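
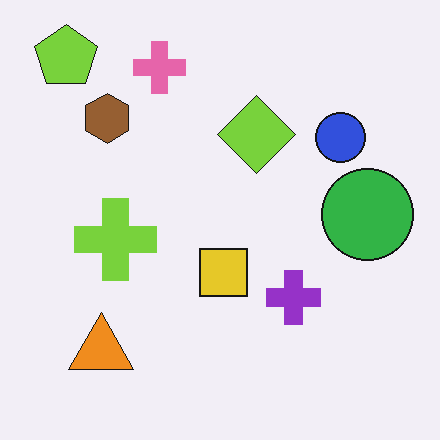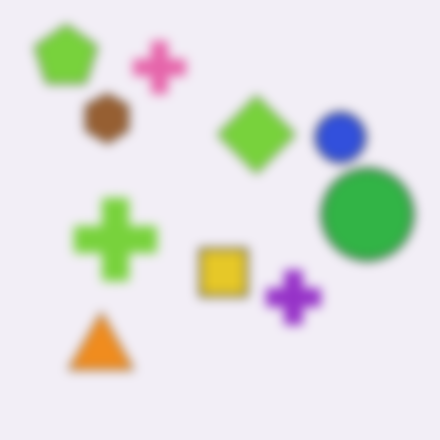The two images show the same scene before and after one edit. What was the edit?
The image was strongly gaussian-blurred.

Shape edges and outlines are uniformly softened across the whole image.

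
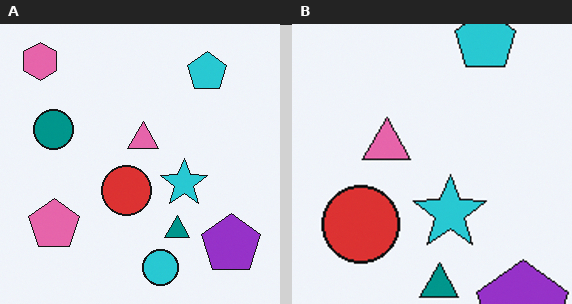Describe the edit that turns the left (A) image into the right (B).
The image was cropped to a modestly smaller region and rescaled.

The visible shapes are larger and the field of view is narrower; shapes near the original edges may be partly or wholly outside the frame — a crop-and-rescale.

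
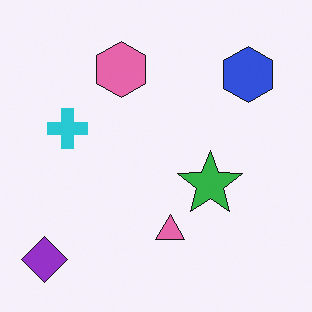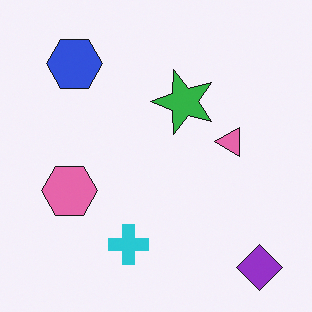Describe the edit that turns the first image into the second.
The image was rotated 90° counter-clockwise.

The purple diamond sits in the bottom-left of the first image and the bottom-right of the second — consistent with a whole-image 90° counter-clockwise rotation.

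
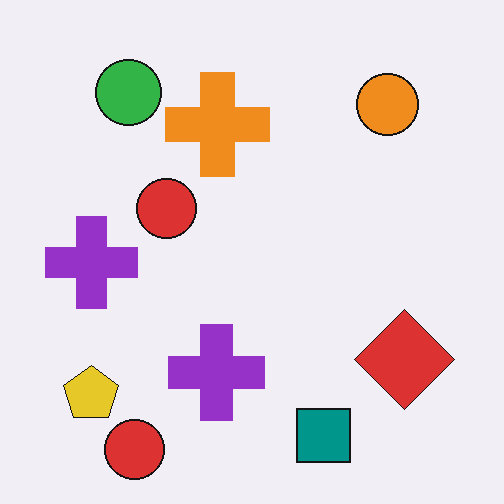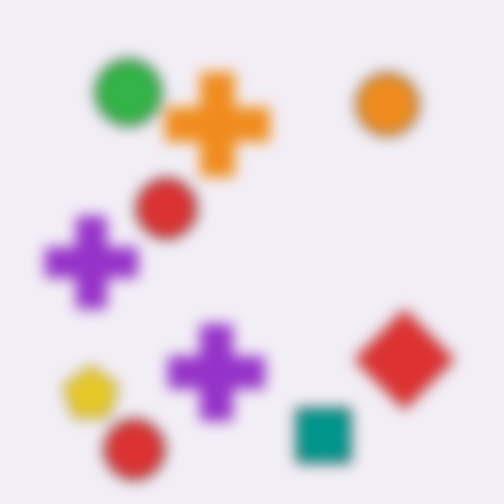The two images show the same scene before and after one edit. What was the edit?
It was strongly gaussian-blurred.

Shape edges and outlines are uniformly softened across the whole image.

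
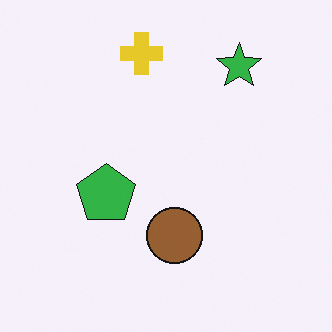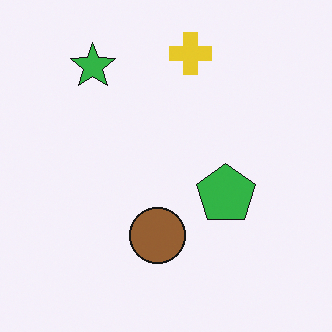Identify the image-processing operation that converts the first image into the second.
The image was flipped horizontally (left ↔ right).

The green star is in the top-right of the first image and the top-left of the second — shapes on opposite sides of the vertical midline have swapped in a mirror flip.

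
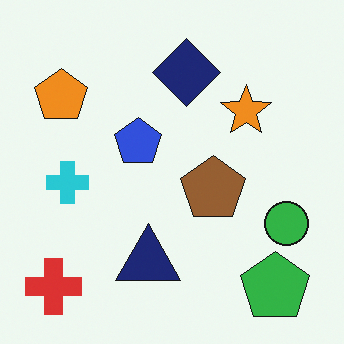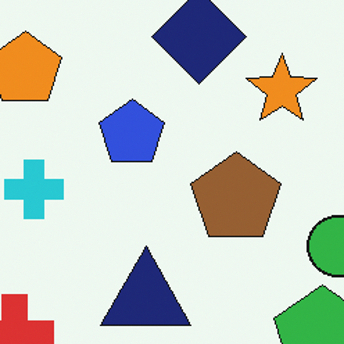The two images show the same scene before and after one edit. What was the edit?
Cropped slightly and scaled back up.

The visible shapes are larger and the field of view is narrower; shapes near the original edges may be partly or wholly outside the frame — a crop-and-rescale.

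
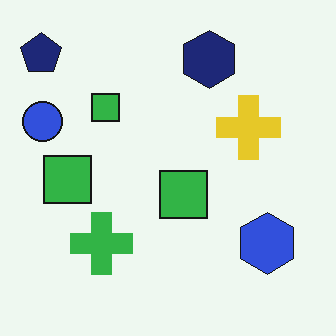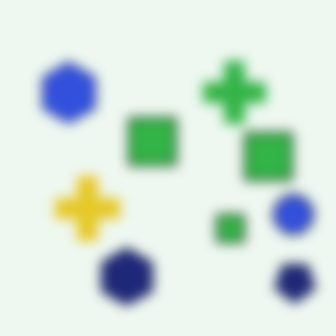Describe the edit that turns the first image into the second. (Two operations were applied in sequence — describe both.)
It was rotated 180°, then strongly gaussian-blurred.

The navy pentagon sits in the top-left of the first image and the bottom-right of the second — consistent with a whole-image 180° rotation. Shape edges and outlines are uniformly softened across the whole image.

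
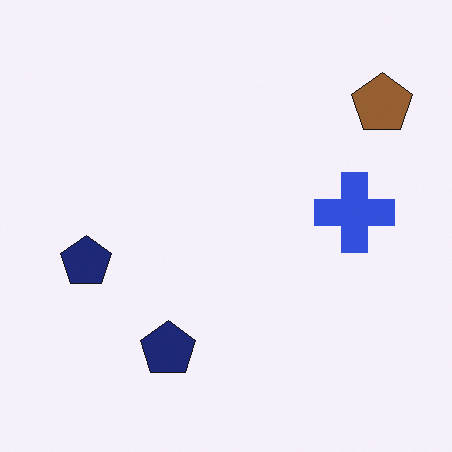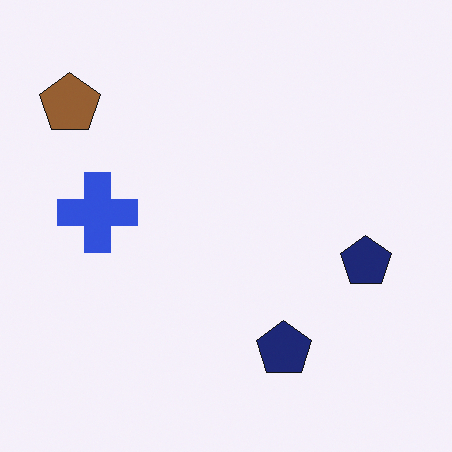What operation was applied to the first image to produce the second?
This is the original image flipped horizontally (left ↔ right).

The brown pentagon is in the top-right of the first image and the top-left of the second — shapes on opposite sides of the vertical midline have swapped in a mirror flip.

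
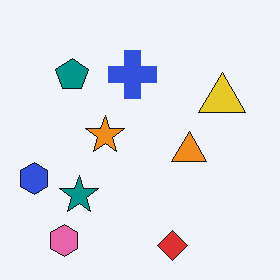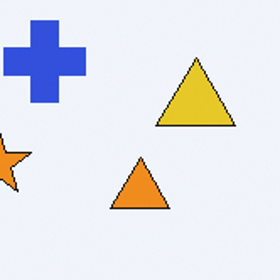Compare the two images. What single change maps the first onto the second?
This is the original image cropped tightly and scaled back up.

The visible shapes are larger and the field of view is narrower; shapes near the original edges may be partly or wholly outside the frame — a crop-and-rescale.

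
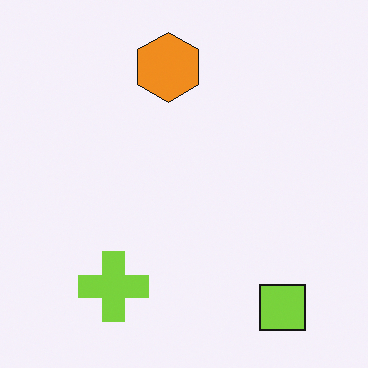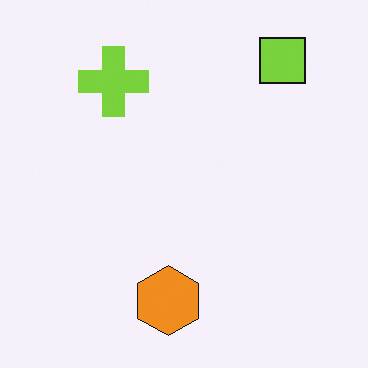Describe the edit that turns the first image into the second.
This is the original image flipped vertically (top ↔ bottom).

The lime square is in the bottom-right of the first image and the top-right of the second — shapes on opposite sides of the horizontal midline have swapped in a mirror flip.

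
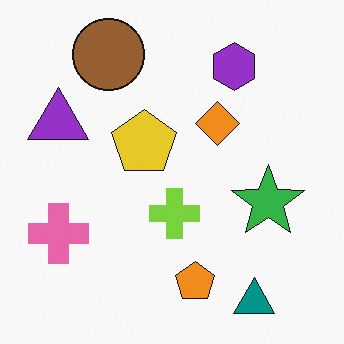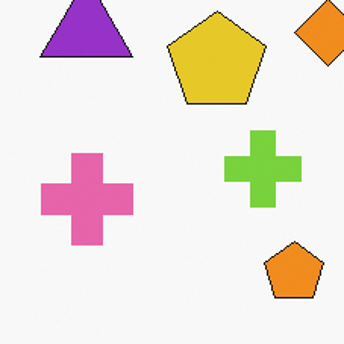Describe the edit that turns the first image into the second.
It was cropped slightly and scaled back up.

The visible shapes are larger and the field of view is narrower; shapes near the original edges may be partly or wholly outside the frame — a crop-and-rescale.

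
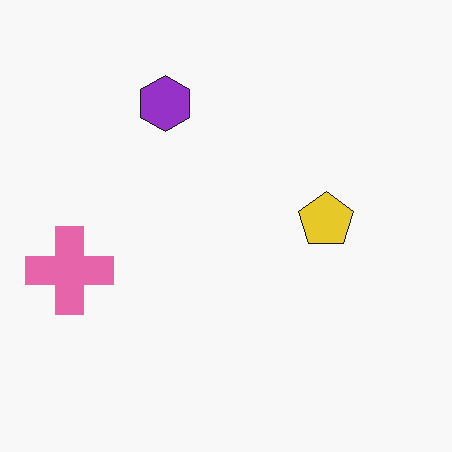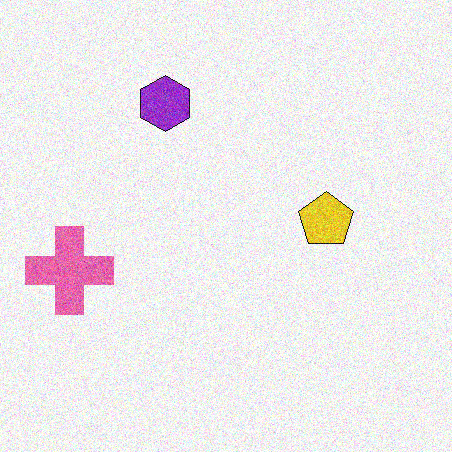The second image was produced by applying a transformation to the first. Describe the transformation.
The second image is the first degraded with moderate additive noise.

Random speckle covers the whole image, including the flat background.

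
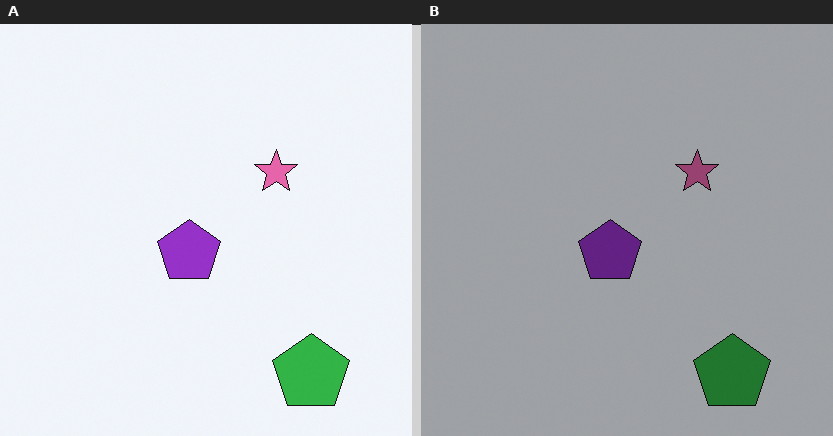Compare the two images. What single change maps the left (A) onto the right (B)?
It was darkened a lot.

Every pixel — background and shapes alike — is uniformly darkened.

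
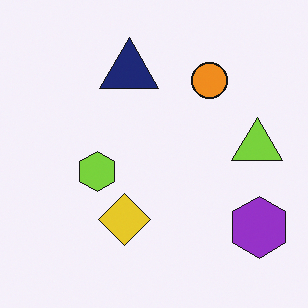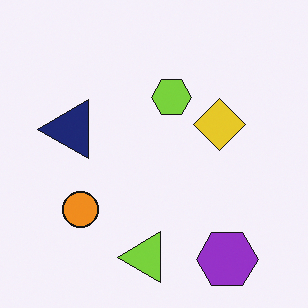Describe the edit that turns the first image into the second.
This is the original image transposed (reflected across the top-left ↔ bottom-right diagonal).

Shapes have swapped their row and column positions — what was in the top-right is now in the bottom-left — a diagonal reflection.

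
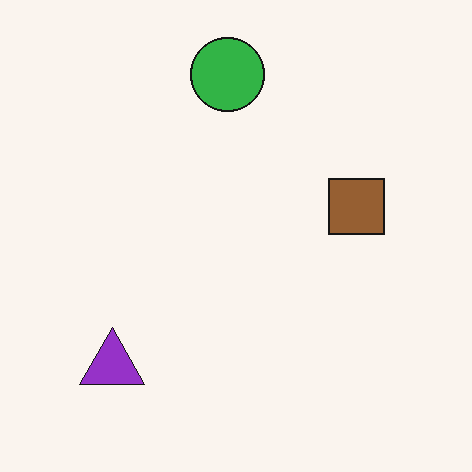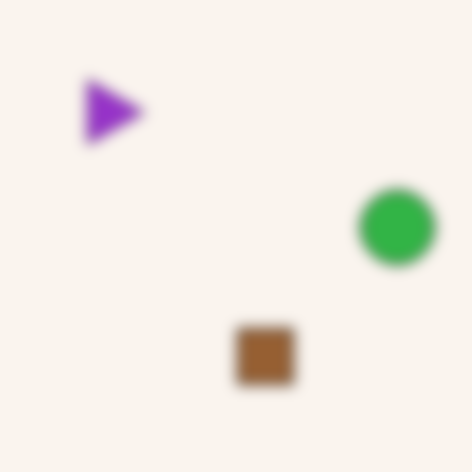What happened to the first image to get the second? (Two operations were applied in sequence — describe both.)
The transformation is: heavily blurred, then rotated 90° clockwise.

Shape edges and outlines are uniformly softened across the whole image. The purple triangle sits in the bottom-left of the first image and the top-left of the second — consistent with a whole-image 90° clockwise rotation.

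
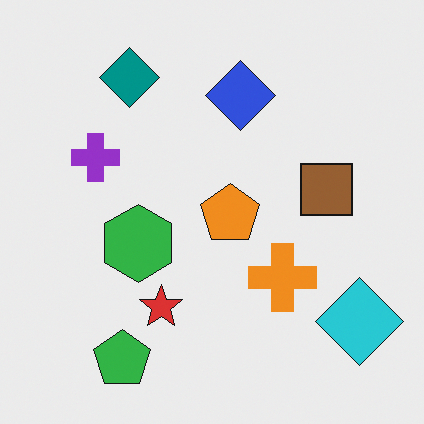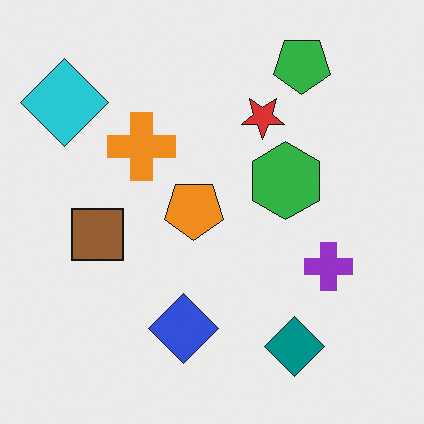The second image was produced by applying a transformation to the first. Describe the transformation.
The transformation is: rotated 180°.

The cyan diamond sits in the bottom-right of the first image and the top-left of the second — consistent with a whole-image 180° rotation.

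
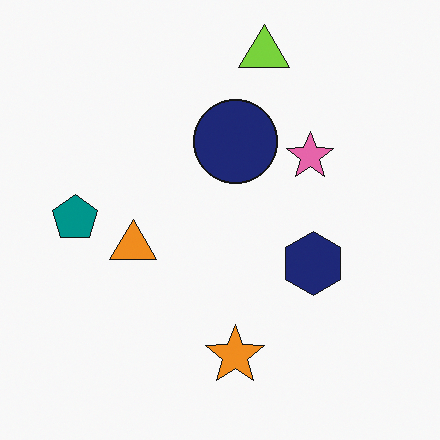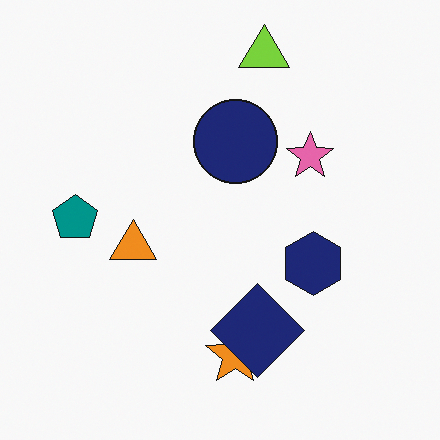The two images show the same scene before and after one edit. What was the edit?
The transformation is: overlaid with an additional navy diamond.

A navy diamond appears in the second image that is absent from the first.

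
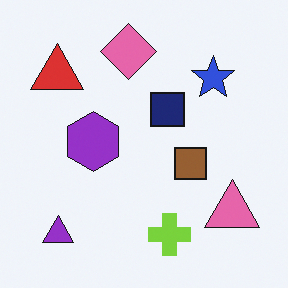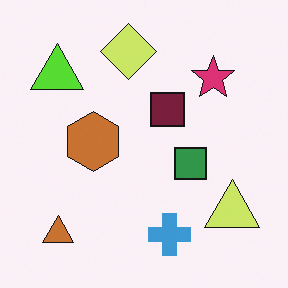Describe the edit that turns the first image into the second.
It was hue-shifted noticeably.

Every shape's color has rotated by the same amount around the hue wheel — a uniform hue shift.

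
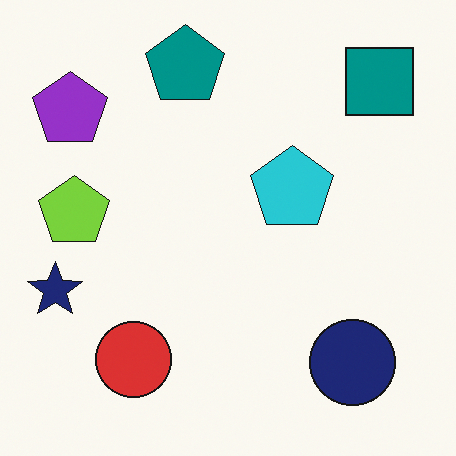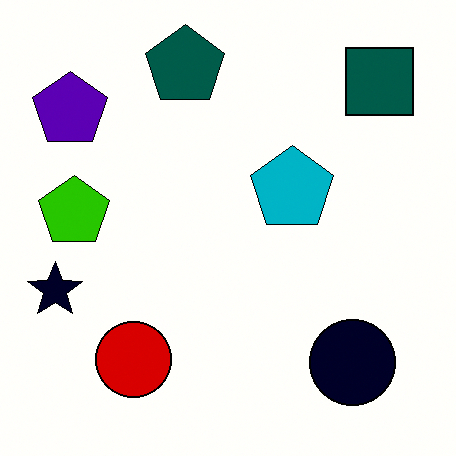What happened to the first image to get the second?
The transformation is: given much higher contrast.

Tones are pushed away from mid-grey across the whole image — a global contrast change.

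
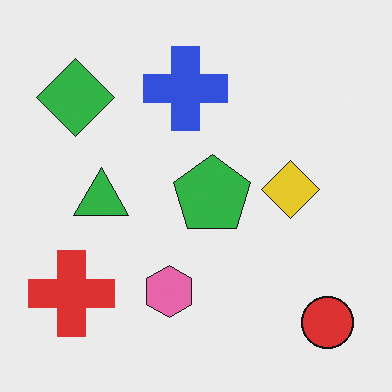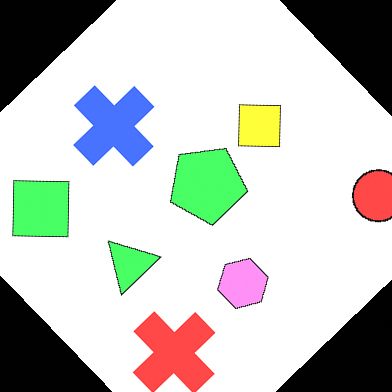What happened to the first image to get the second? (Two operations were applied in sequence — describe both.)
The image was brightened a lot, then rotated counter-clockwise by a large amount — several tens of degrees.

Every pixel — background and shapes alike — is uniformly brightened. Every shape is tilted by the same angle and the image corners show triangular fill wedges — a whole-image rotation by a non-right angle.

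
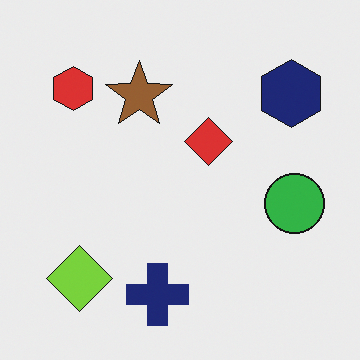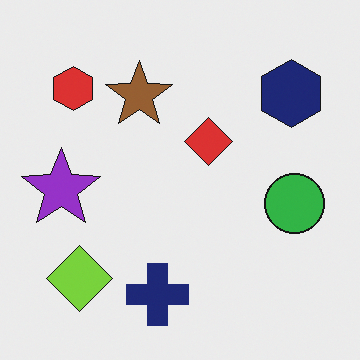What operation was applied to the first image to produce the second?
The transformation is: overlaid with an additional purple star.

A purple star appears in the second image that is absent from the first.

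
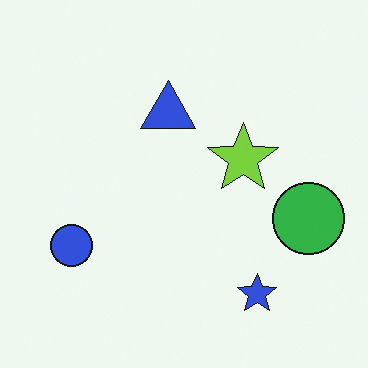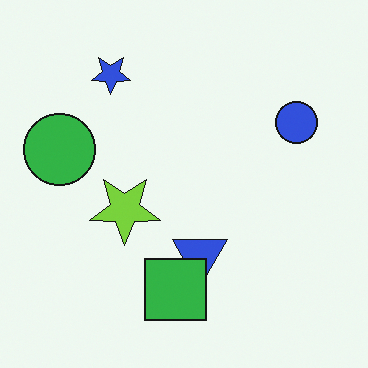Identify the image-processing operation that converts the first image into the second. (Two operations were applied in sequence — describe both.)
The transformation is: rotated 180°, then overlaid with an additional green square.

The blue star sits in the bottom-right of the first image and the top-left of the second — consistent with a whole-image 180° rotation. A green square appears in the second image that is absent from the first.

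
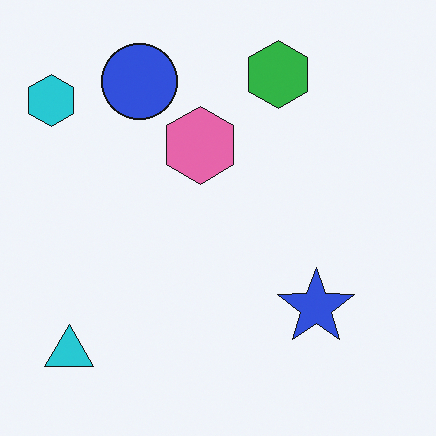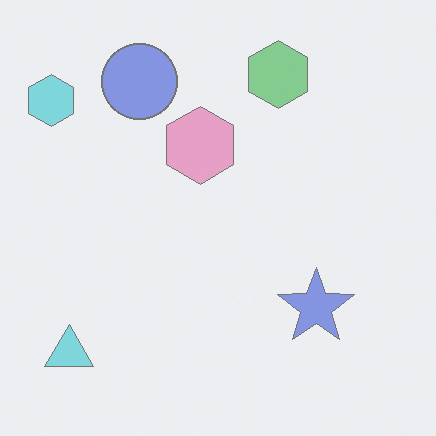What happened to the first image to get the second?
It was washed out (contrast reduced).

Tones are pushed toward mid-grey across the whole image — a global contrast change.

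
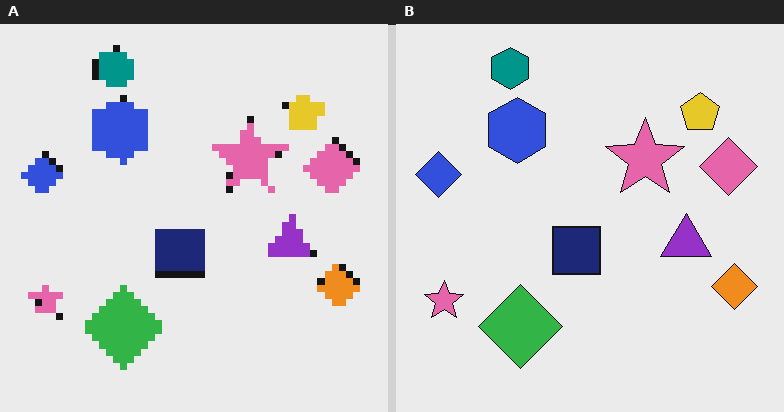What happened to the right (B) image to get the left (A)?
This is the original image pixelated into visible square blocks.

Shapes are reduced to large square blocks; fine edges and outlines are lost — a downscale-then-upscale (mosaic) effect.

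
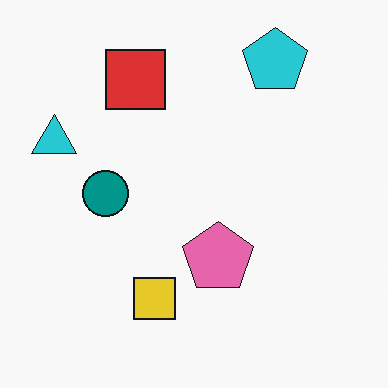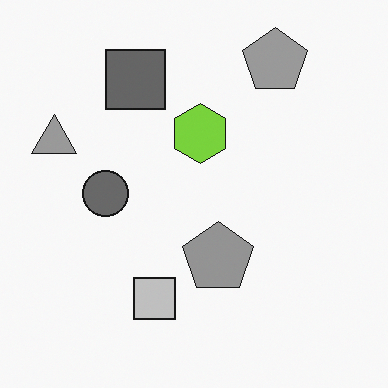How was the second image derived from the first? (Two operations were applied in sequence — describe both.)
Converted to grayscale, then overlaid with an additional lime hexagon.

All color is removed — every shape is now a shade of grey. A lime hexagon appears in the second image that is absent from the first.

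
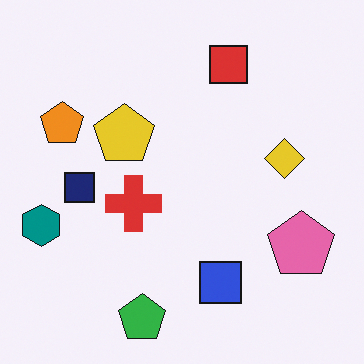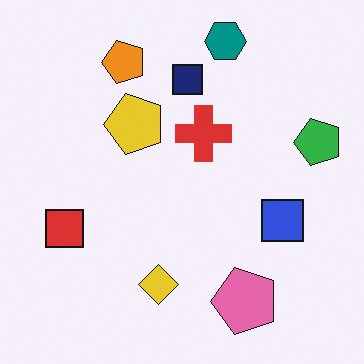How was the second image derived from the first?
It was transposed (reflected across the top-left ↔ bottom-right diagonal).

Shapes have swapped their row and column positions — what was in the top-right is now in the bottom-left — a diagonal reflection.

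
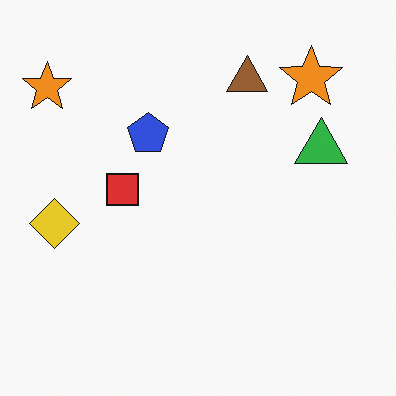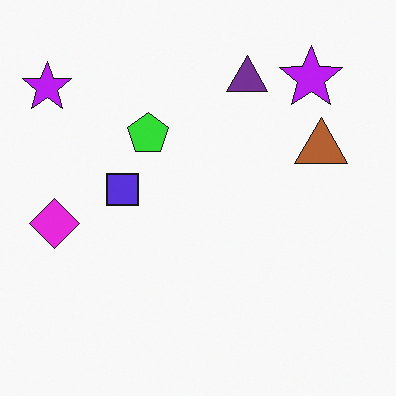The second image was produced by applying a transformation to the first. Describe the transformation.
The second image is the first hue-shifted by a large amount.

Every shape's color has rotated by the same amount around the hue wheel — a uniform hue shift.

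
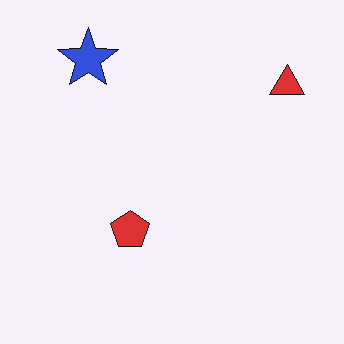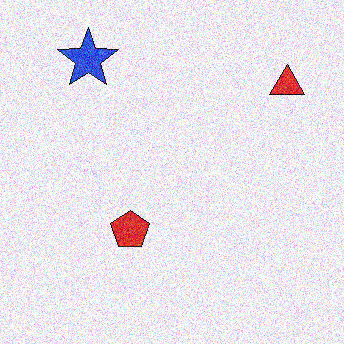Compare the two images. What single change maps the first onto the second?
The transformation is: degraded with a thick layer of grain.

Random speckle covers the whole image, including the flat background.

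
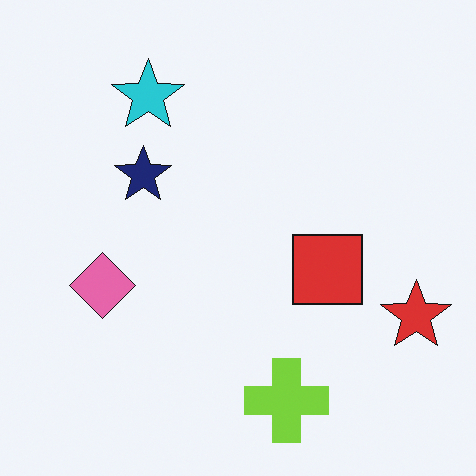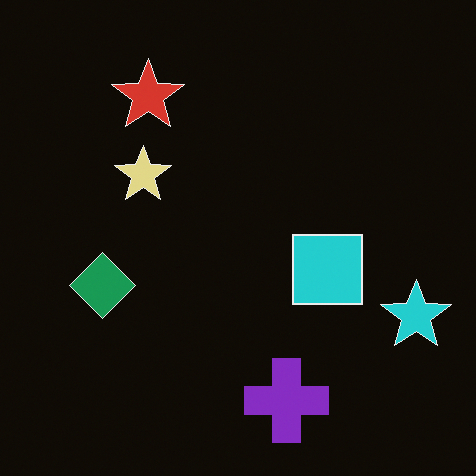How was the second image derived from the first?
It was color-inverted (negative).

The light background has become dark and every shape's color is its complement — a photographic negative.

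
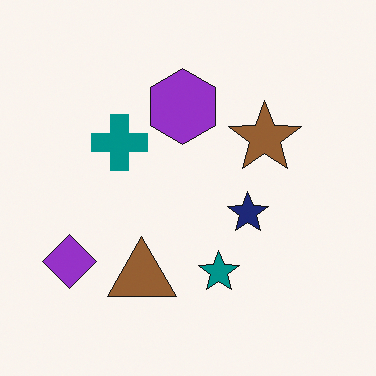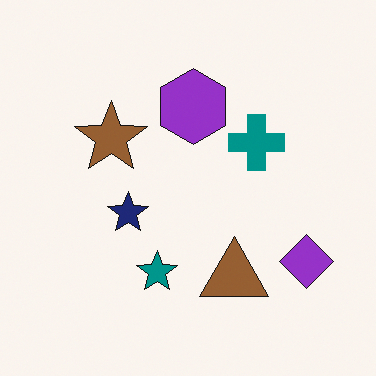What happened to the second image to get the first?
The image was flipped horizontally (left ↔ right).

The purple diamond is in the bottom-right of the second image and the bottom-left of the first — shapes on opposite sides of the vertical midline have swapped in a mirror flip.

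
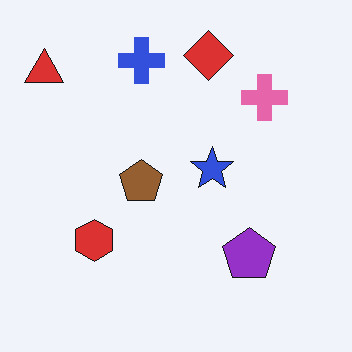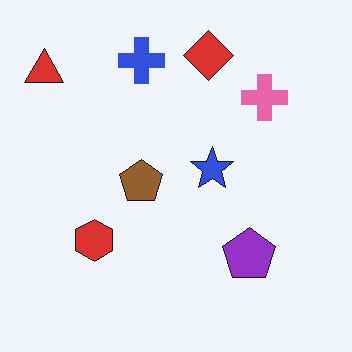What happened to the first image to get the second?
It was given moderate JPEG compression.

Blocky 8×8 compression artifacts appear around shape edges and the flat background shows ringing — characteristic JPEG degradation.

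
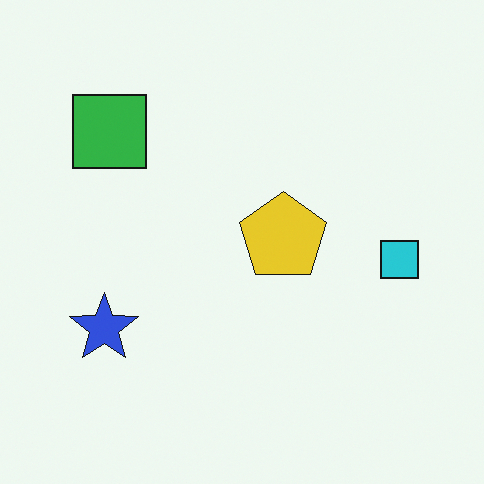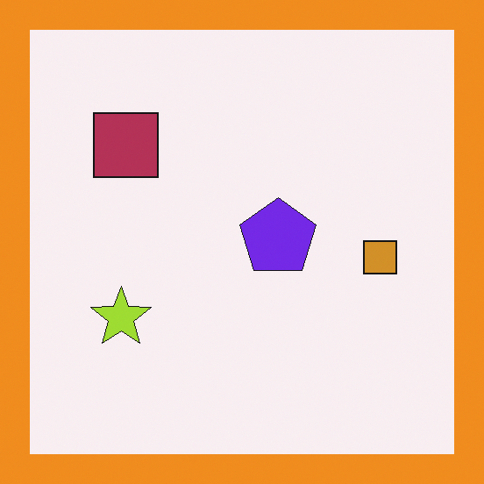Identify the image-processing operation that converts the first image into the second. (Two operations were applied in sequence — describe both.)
The second image is the first hue-shifted by a large amount, then framed with a orange border.

Every shape's color has rotated by the same amount around the hue wheel — a uniform hue shift. A solid orange frame runs around the edge of the second image, with the content slightly shrunk inside it.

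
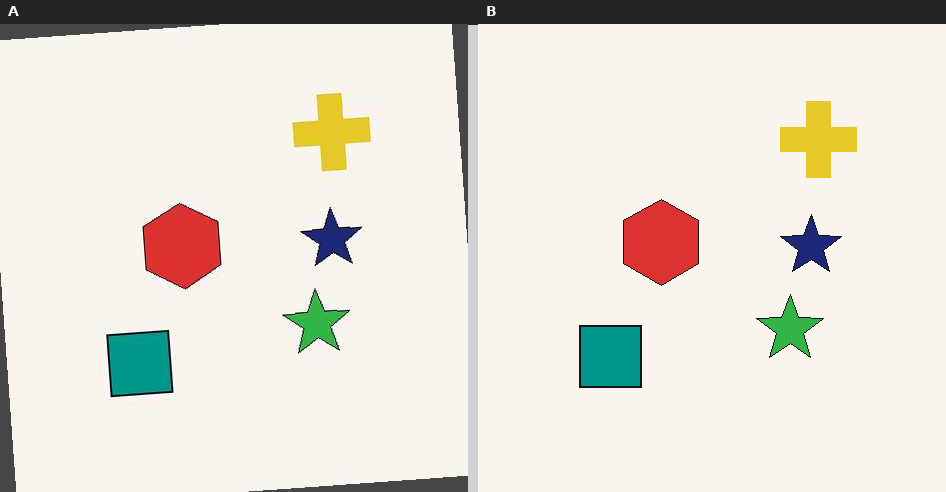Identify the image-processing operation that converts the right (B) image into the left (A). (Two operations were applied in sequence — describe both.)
It was rotated counter-clockwise by a slight angle, then given moderate JPEG compression.

Every shape is tilted by the same angle and the image corners show triangular fill wedges — a whole-image rotation by a non-right angle. Blocky 8×8 compression artifacts appear around shape edges and the flat background shows ringing — characteristic JPEG degradation.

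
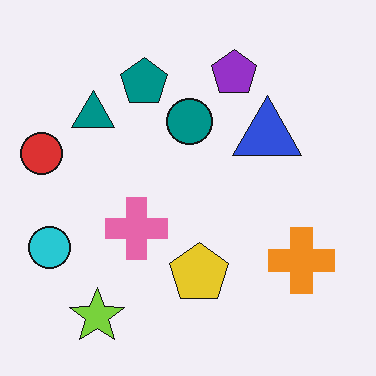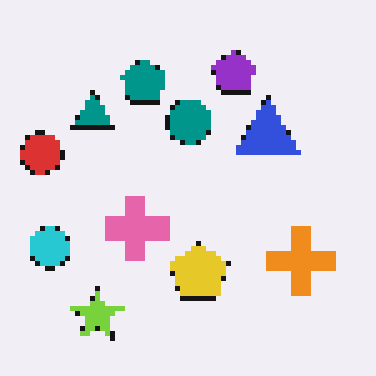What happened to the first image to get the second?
It was lightly pixelated (a mild mosaic effect).

Shapes are reduced to large square blocks; fine edges and outlines are lost — a downscale-then-upscale (mosaic) effect.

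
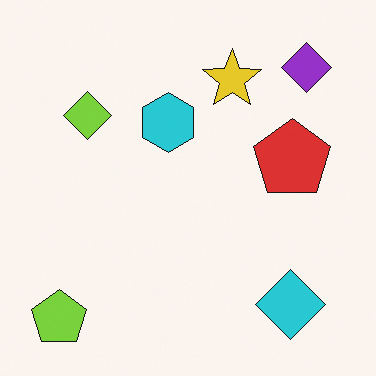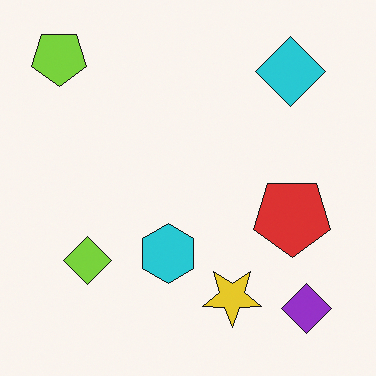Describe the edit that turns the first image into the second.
It was flipped vertically (top ↔ bottom).

The lime pentagon is in the bottom-left of the first image and the top-left of the second — shapes on opposite sides of the horizontal midline have swapped in a mirror flip.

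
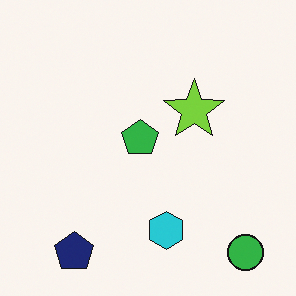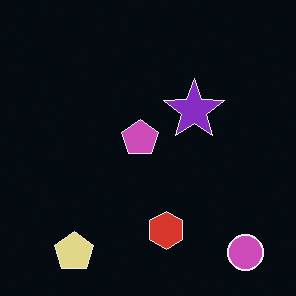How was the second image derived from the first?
The transformation is: color-inverted (negative).

The light background has become dark and every shape's color is its complement — a photographic negative.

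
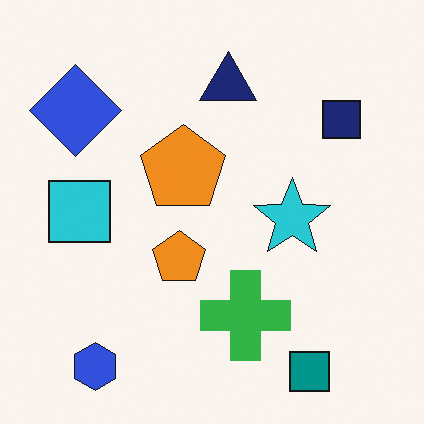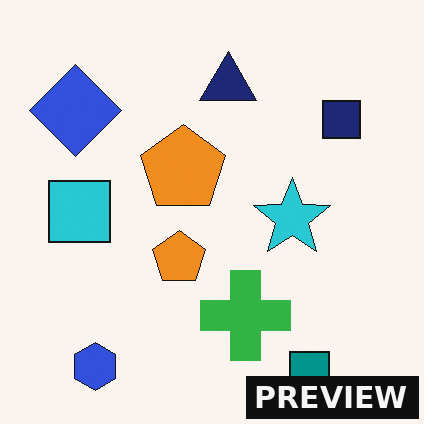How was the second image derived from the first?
The second image is the first watermarked with the text "PREVIEW" in the lower-right corner.

A dark label reading "PREVIEW" appears in the lower-right corner.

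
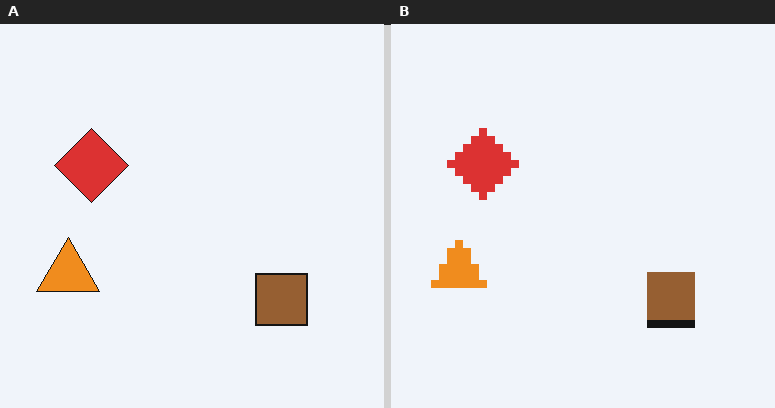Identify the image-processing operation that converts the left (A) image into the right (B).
The transformation is: pixelated into visible square blocks.

Shapes are reduced to large square blocks; fine edges and outlines are lost — a downscale-then-upscale (mosaic) effect.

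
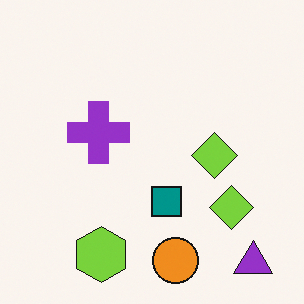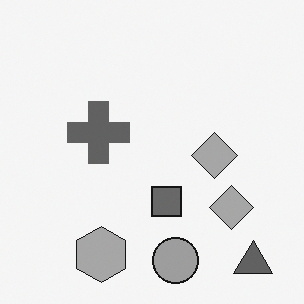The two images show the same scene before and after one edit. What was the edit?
The image was converted to grayscale.

All color is removed — every shape is now a shade of grey.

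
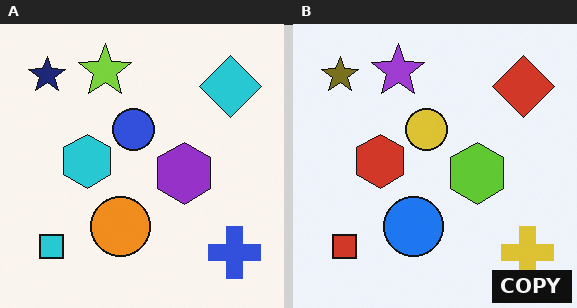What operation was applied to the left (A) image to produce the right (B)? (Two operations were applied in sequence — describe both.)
The image was hue-shifted by a large amount, then watermarked with the text "COPY" in the lower-right corner.

Every shape's color has rotated by the same amount around the hue wheel — a uniform hue shift. A dark label reading "COPY" appears in the lower-right corner.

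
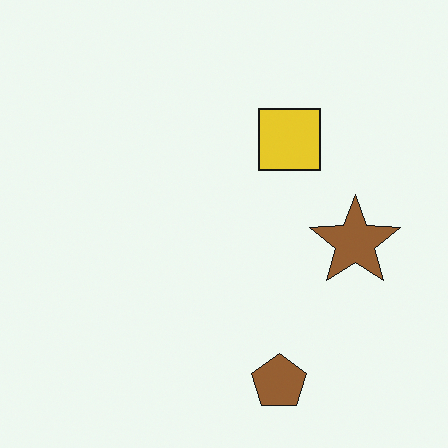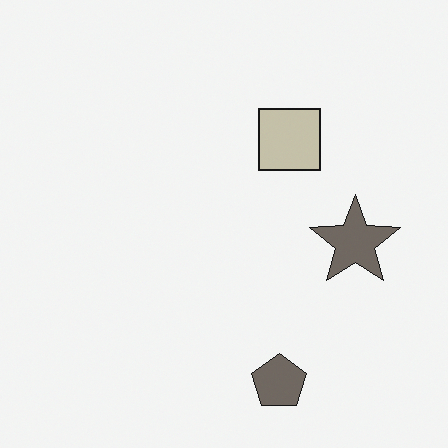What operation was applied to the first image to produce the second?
The image was made much more muted (saturation change).

All colors are more muted and greyish — a global saturation change.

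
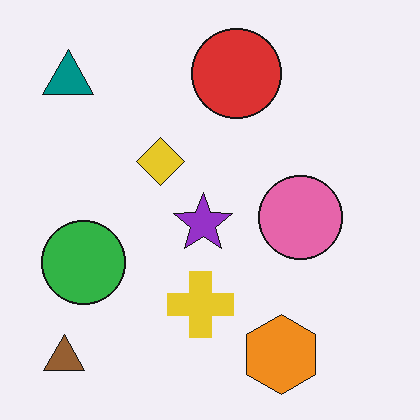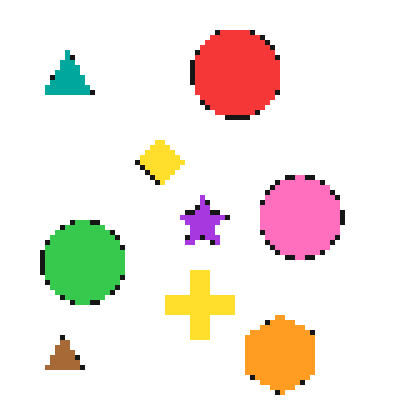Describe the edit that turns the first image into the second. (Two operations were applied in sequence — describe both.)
The transformation is: slightly brightened, then lightly pixelated (a mild mosaic effect).

Every pixel — background and shapes alike — is uniformly brightened. Shapes are reduced to large square blocks; fine edges and outlines are lost — a downscale-then-upscale (mosaic) effect.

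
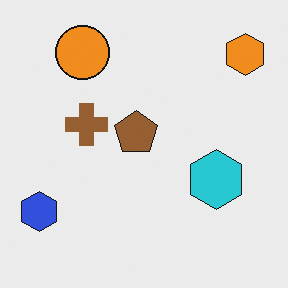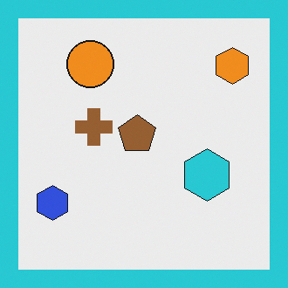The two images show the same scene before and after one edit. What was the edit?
This is the original image framed with a cyan border.

A solid cyan frame runs around the edge of the second image, with the content slightly shrunk inside it.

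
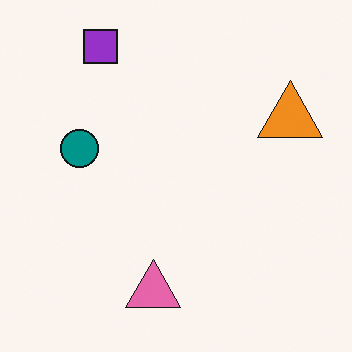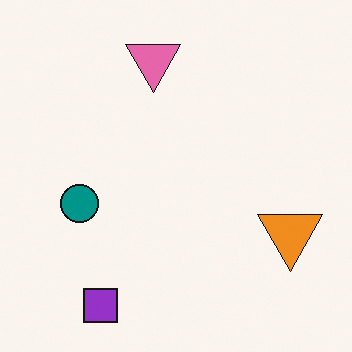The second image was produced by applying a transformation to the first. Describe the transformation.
The transformation is: flipped vertically (top ↔ bottom).

The purple square is in the top-left of the first image and the bottom-left of the second — shapes on opposite sides of the horizontal midline have swapped in a mirror flip.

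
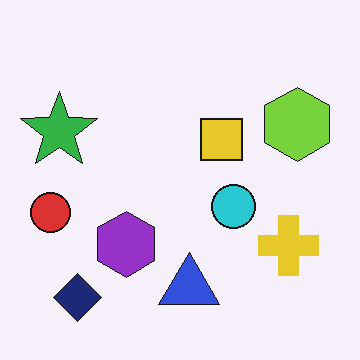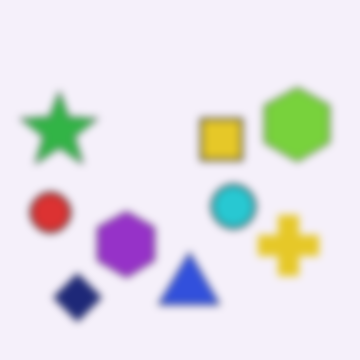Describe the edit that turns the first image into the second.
This is the original image moderately blurred.

Shape edges and outlines are uniformly softened across the whole image.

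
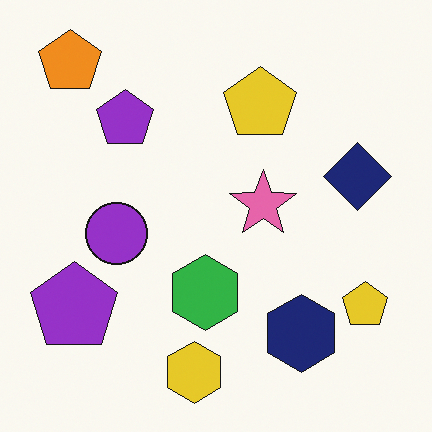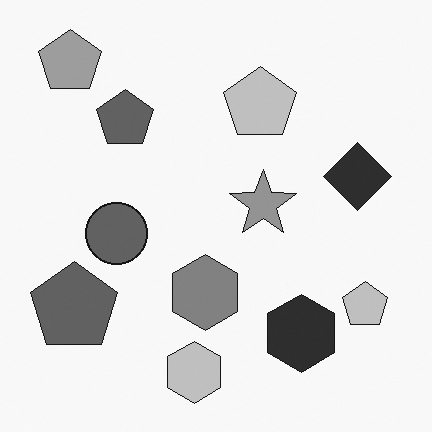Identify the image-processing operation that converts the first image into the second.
The transformation is: converted to grayscale.

All color is removed — every shape is now a shade of grey.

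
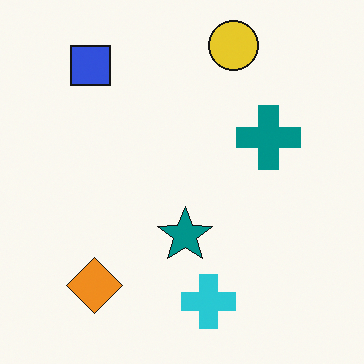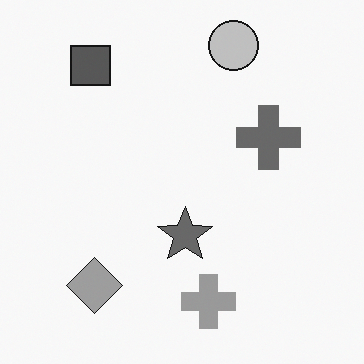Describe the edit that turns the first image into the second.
This is the original image converted to grayscale.

All color is removed — every shape is now a shade of grey.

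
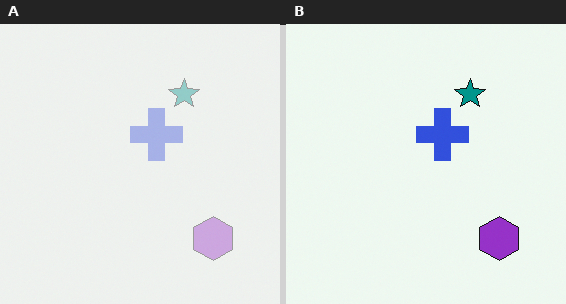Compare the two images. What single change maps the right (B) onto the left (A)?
It was given much lower contrast.

Tones are pushed toward mid-grey across the whole image — a global contrast change.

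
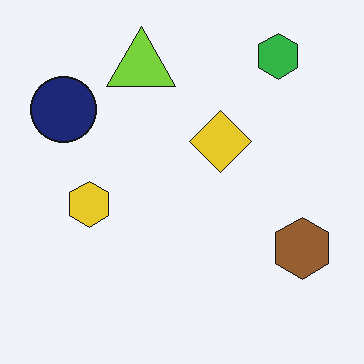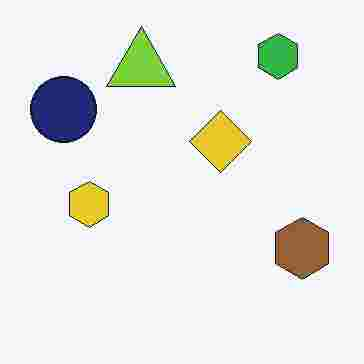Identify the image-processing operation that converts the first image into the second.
The image was heavily JPEG-compressed with obvious blocking artifacts.

Blocky 8×8 compression artifacts appear around shape edges and the flat background shows ringing — characteristic JPEG degradation.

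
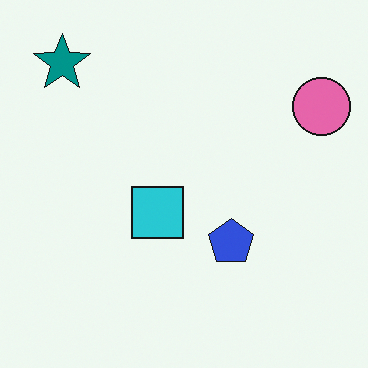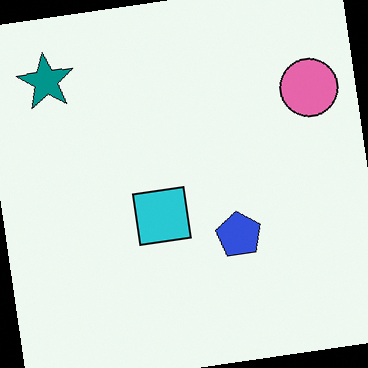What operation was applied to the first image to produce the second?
It was rotated counter-clockwise by a slight angle.

Every shape is tilted by the same angle and the image corners show triangular fill wedges — a whole-image rotation by a non-right angle.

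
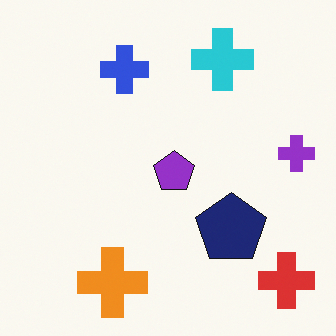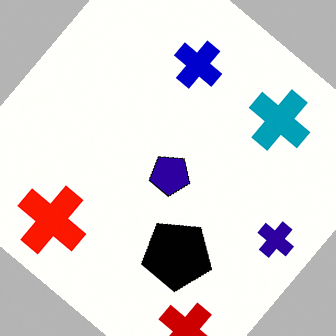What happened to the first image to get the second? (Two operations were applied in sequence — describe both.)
Boosted in contrast, then rotated clockwise by a large amount — several tens of degrees.

Tones are pushed away from mid-grey across the whole image — a global contrast change. Every shape is tilted by the same angle and the image corners show triangular fill wedges — a whole-image rotation by a non-right angle.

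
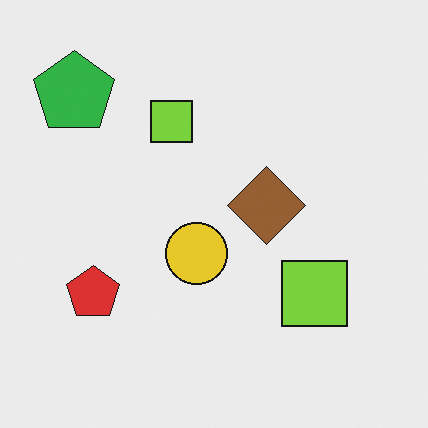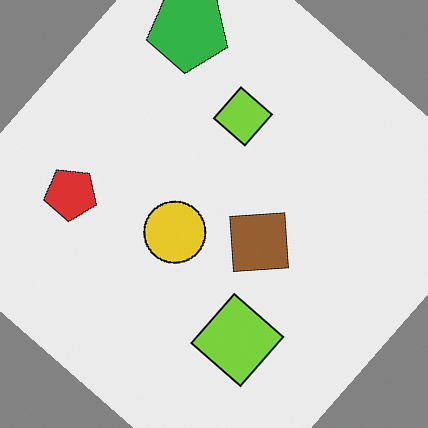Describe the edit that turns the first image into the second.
It was rotated clockwise by a large amount — several tens of degrees.

Every shape is tilted by the same angle and the image corners show triangular fill wedges — a whole-image rotation by a non-right angle.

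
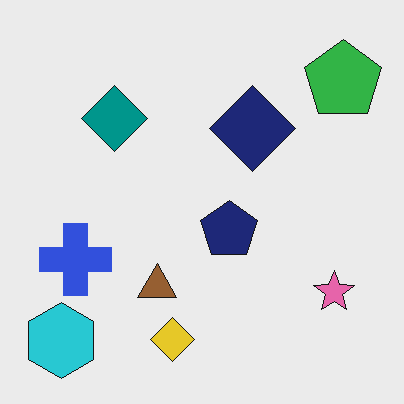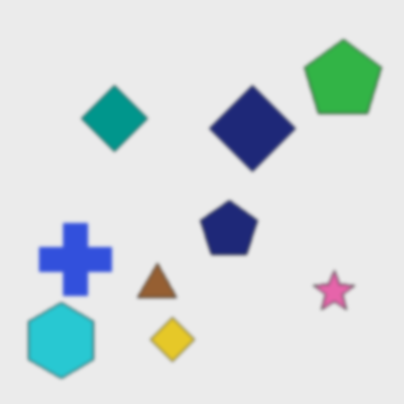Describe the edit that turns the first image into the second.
The transformation is: lightly blurred.

Shape edges and outlines are uniformly softened across the whole image.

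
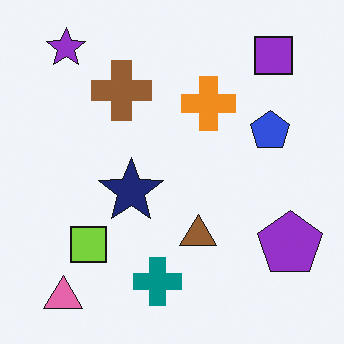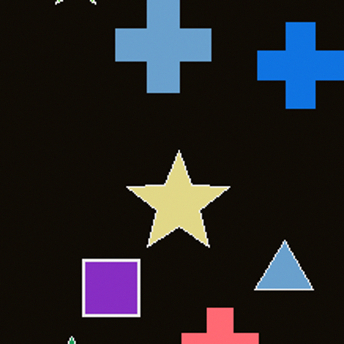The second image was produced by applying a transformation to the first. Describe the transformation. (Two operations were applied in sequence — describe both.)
The image was color-inverted (negative), then cropped slightly and scaled back up.

The light background has become dark and every shape's color is its complement — a photographic negative. The visible shapes are larger and the field of view is narrower; shapes near the original edges may be partly or wholly outside the frame — a crop-and-rescale.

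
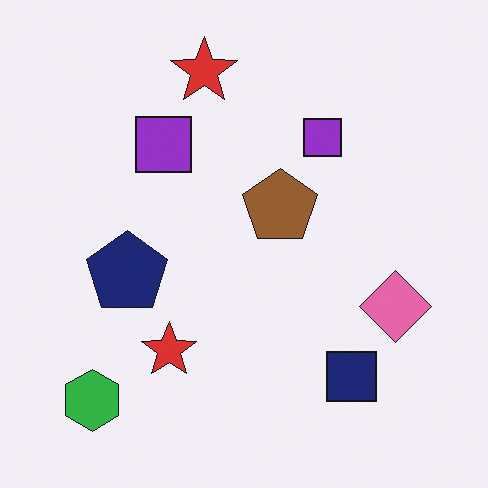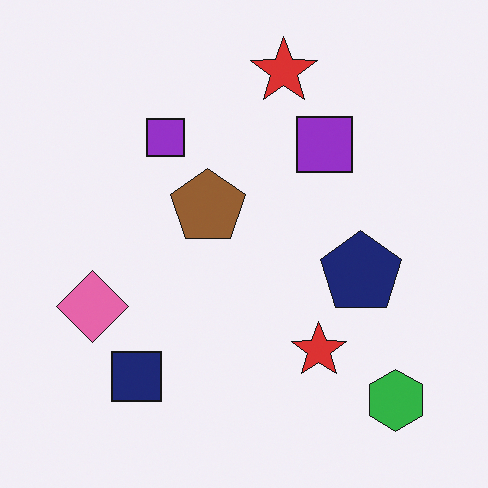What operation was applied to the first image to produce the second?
The transformation is: flipped horizontally (left ↔ right).

The green hexagon is in the bottom-left of the first image and the bottom-right of the second — shapes on opposite sides of the vertical midline have swapped in a mirror flip.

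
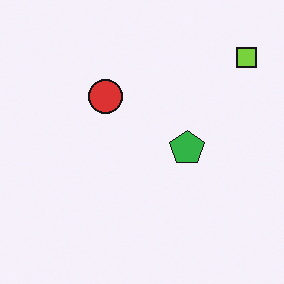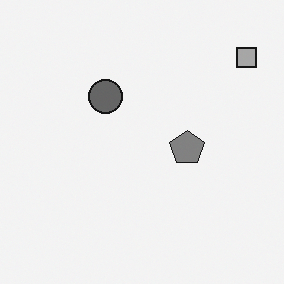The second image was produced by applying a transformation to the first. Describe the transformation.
The image was converted to grayscale.

All color is removed — every shape is now a shade of grey.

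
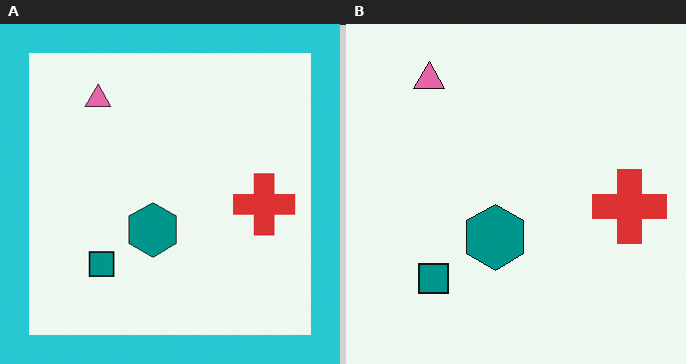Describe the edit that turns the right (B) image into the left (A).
The image was framed with a cyan border.

A solid cyan frame runs around the edge of the left (A) image, with the content slightly shrunk inside it.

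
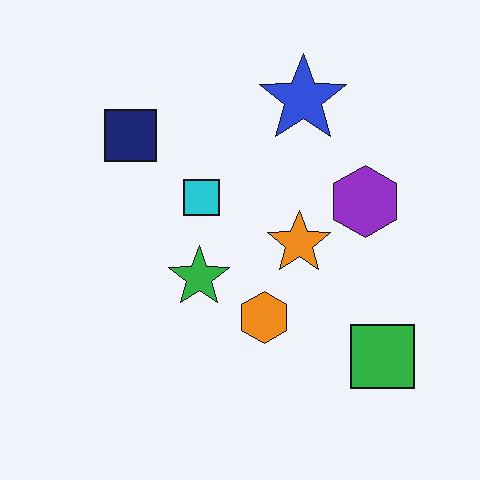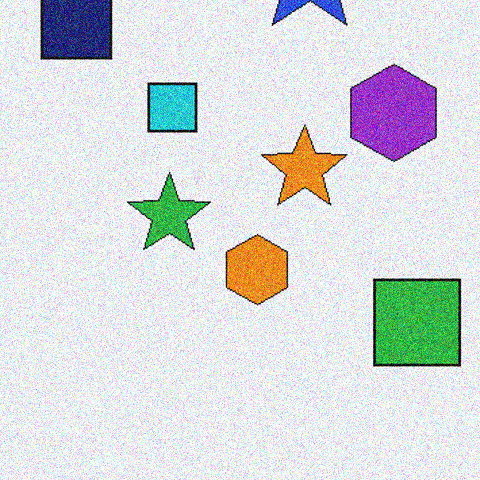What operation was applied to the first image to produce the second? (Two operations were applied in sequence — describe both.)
The second image is the first cropped slightly and scaled back up, then degraded with heavy additive noise.

The visible shapes are larger and the field of view is narrower; shapes near the original edges may be partly or wholly outside the frame — a crop-and-rescale. Random speckle covers the whole image, including the flat background.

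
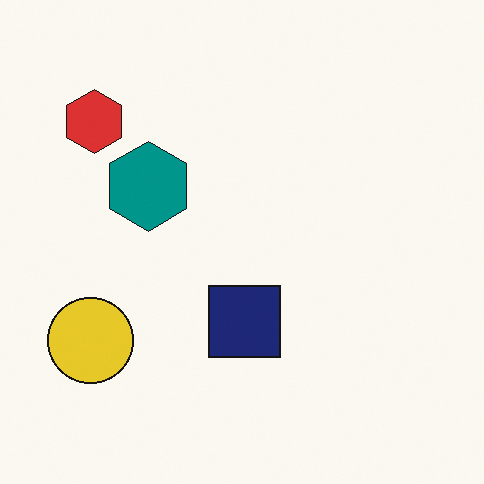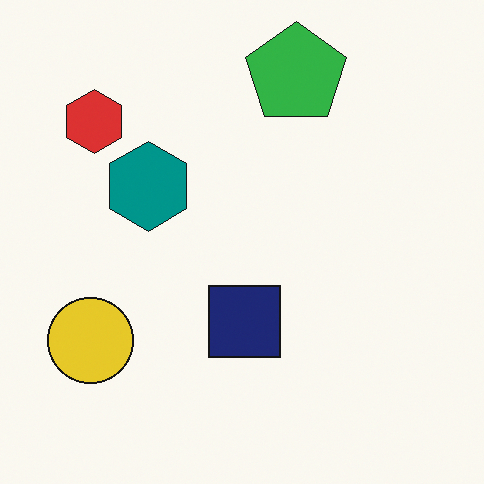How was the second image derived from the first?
The second image is the first overlaid with an additional green pentagon.

A green pentagon appears in the second image that is absent from the first.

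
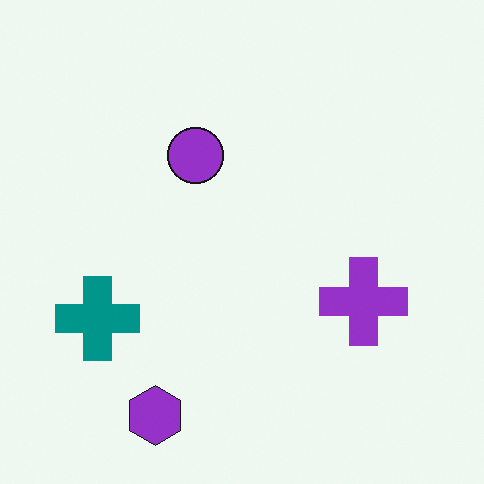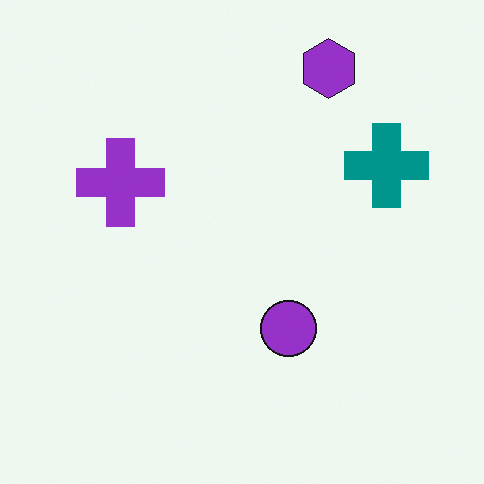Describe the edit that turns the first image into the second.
It was rotated 180°.

The purple hexagon sits in the bottom-left of the first image and the top-right of the second — consistent with a whole-image 180° rotation.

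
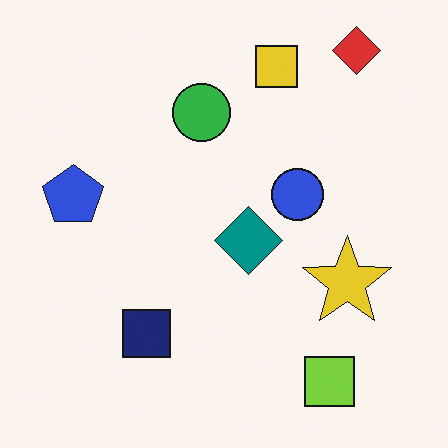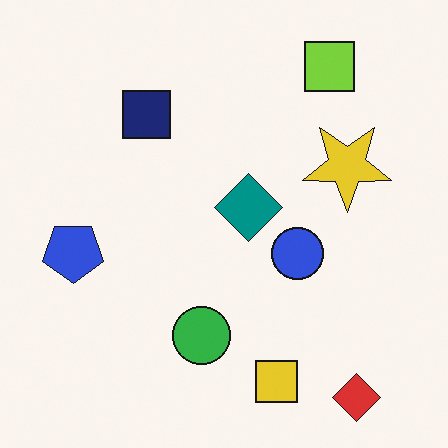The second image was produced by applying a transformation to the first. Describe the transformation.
It was flipped vertically (top ↔ bottom).

The red diamond is in the top-right of the first image and the bottom-right of the second — shapes on opposite sides of the horizontal midline have swapped in a mirror flip.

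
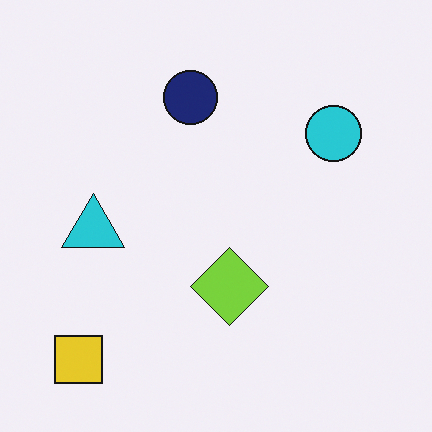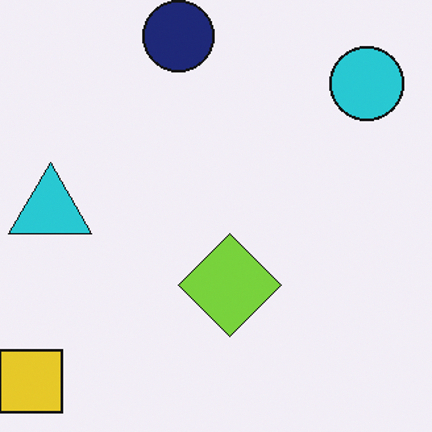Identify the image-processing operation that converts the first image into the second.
The image was cropped slightly and scaled back up.

The visible shapes are larger and the field of view is narrower; shapes near the original edges may be partly or wholly outside the frame — a crop-and-rescale.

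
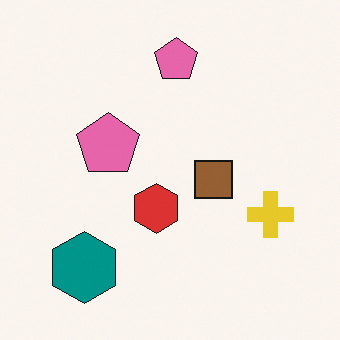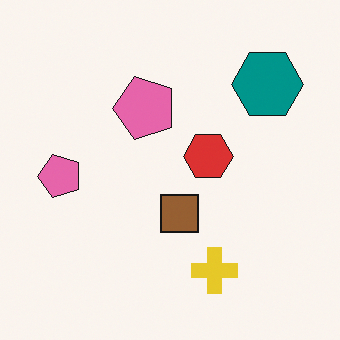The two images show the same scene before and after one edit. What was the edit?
It was transposed (reflected across the top-left ↔ bottom-right diagonal).

Shapes have swapped their row and column positions — what was in the top-right is now in the bottom-left — a diagonal reflection.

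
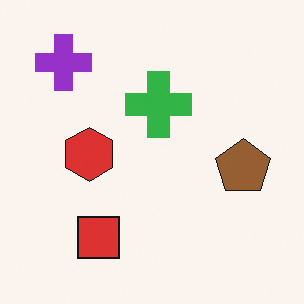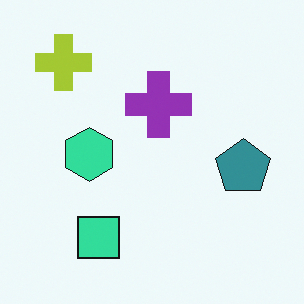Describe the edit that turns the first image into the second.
The transformation is: hue-shifted by a large amount.

Every shape's color has rotated by the same amount around the hue wheel — a uniform hue shift.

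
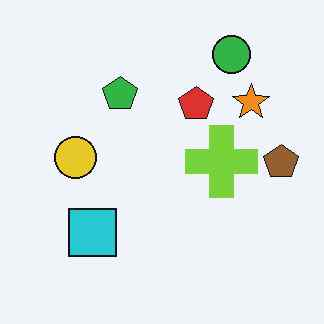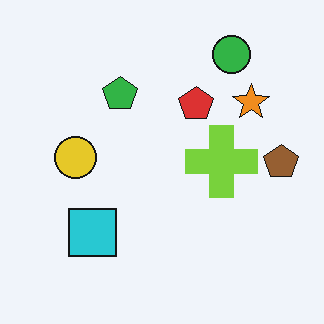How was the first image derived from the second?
This is the original image JPEG-compressed with visible artifacts.

Blocky 8×8 compression artifacts appear around shape edges and the flat background shows ringing — characteristic JPEG degradation.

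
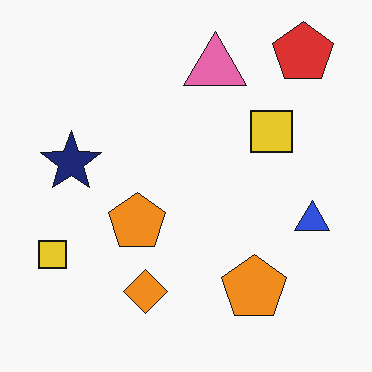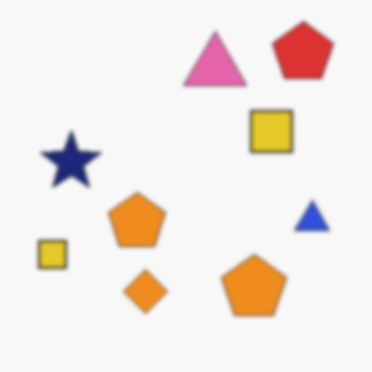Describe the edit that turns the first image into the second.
The second image is the first lightly blurred.

Shape edges and outlines are uniformly softened across the whole image.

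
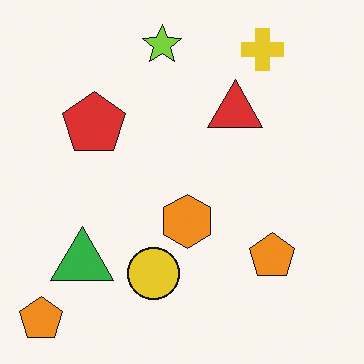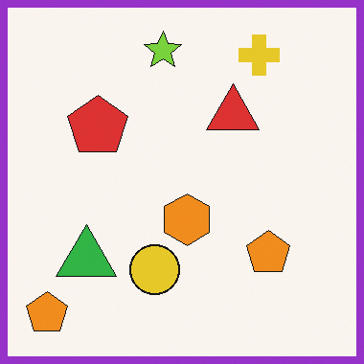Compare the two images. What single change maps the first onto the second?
It was framed with a purple border.

A solid purple frame runs around the edge of the second image, with the content slightly shrunk inside it.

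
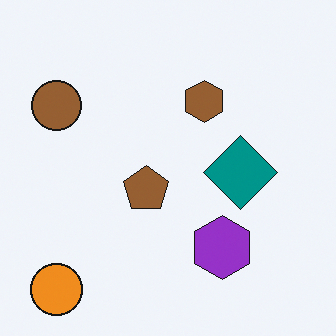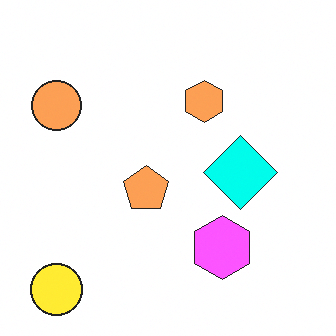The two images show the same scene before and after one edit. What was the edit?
This is the original image noticeably brightened.

Every pixel — background and shapes alike — is uniformly brightened.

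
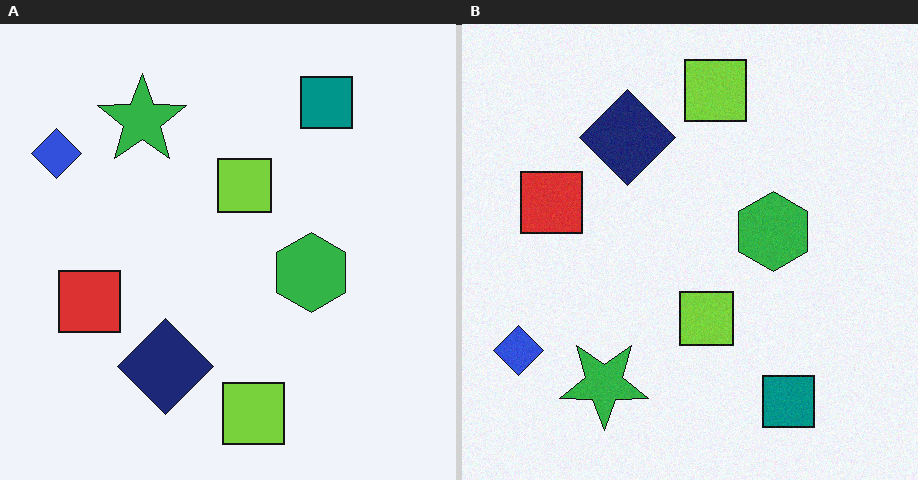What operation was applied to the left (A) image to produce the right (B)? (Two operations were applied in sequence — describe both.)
It was flipped vertically (top ↔ bottom), then degraded with a light layer of grain.

The teal square is in the top-right of the left (A) image and the bottom-right of the right (B) — shapes on opposite sides of the horizontal midline have swapped in a mirror flip. Random speckle covers the whole image, including the flat background.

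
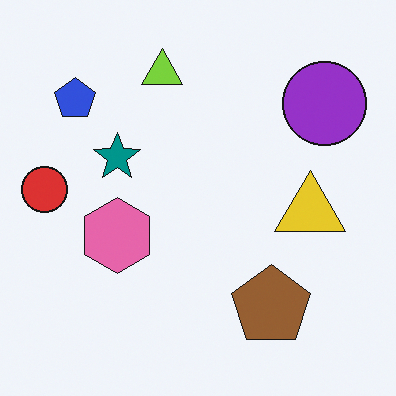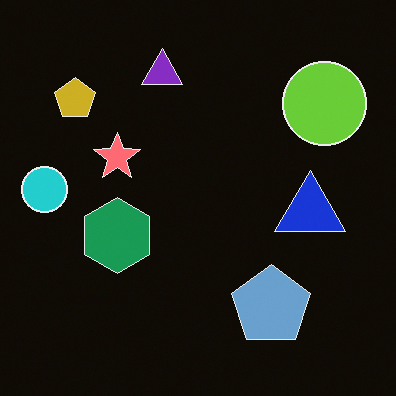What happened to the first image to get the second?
The image was color-inverted (negative).

The light background has become dark and every shape's color is its complement — a photographic negative.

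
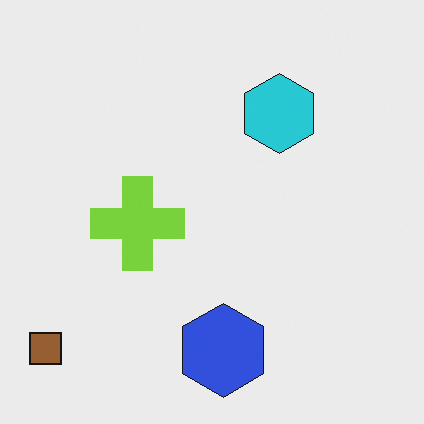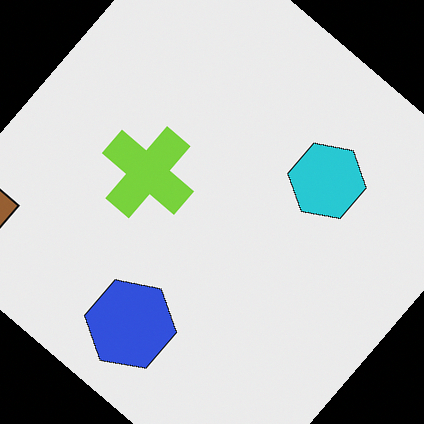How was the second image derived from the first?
The second image is the first rotated clockwise by a large amount — several tens of degrees.

Every shape is tilted by the same angle and the image corners show triangular fill wedges — a whole-image rotation by a non-right angle.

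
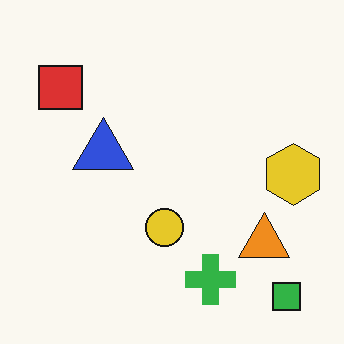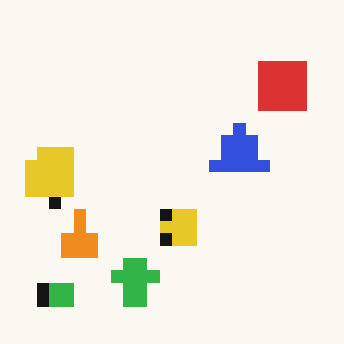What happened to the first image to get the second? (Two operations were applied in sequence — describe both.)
The second image is the first flipped horizontally (left ↔ right), then coarsely pixelated.

The yellow hexagon is in the right of the first image and the left of the second — shapes on opposite sides of the vertical midline have swapped in a mirror flip. Shapes are reduced to large square blocks; fine edges and outlines are lost — a downscale-then-upscale (mosaic) effect.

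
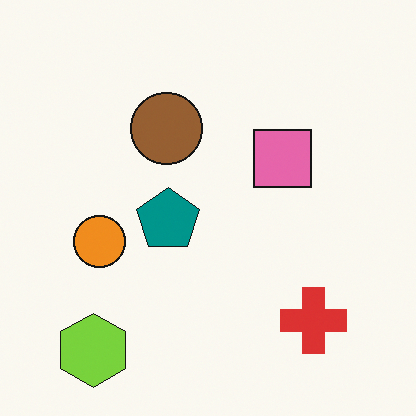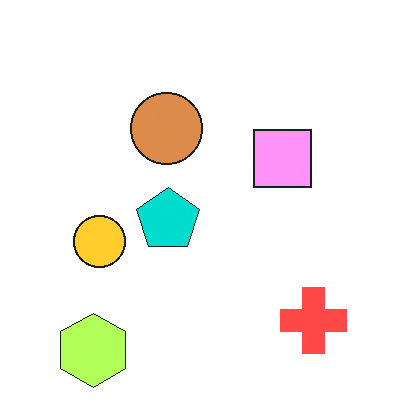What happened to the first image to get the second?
The image was brightened a lot.

Every pixel — background and shapes alike — is uniformly brightened.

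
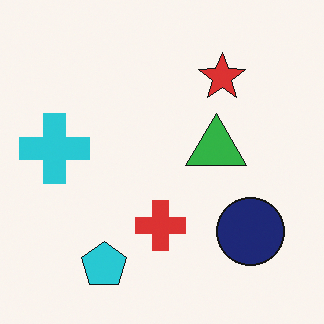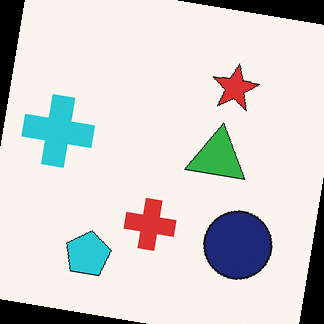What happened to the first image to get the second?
The transformation is: rotated clockwise by a small amount.

Every shape is tilted by the same angle and the image corners show triangular fill wedges — a whole-image rotation by a non-right angle.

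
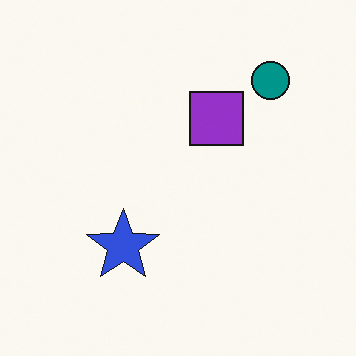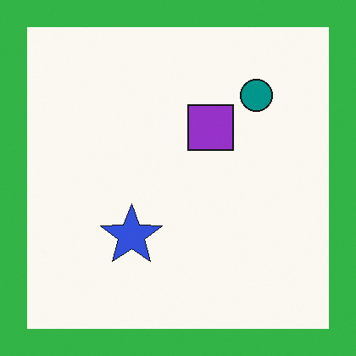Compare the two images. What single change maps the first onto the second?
The transformation is: framed with a green border.

A solid green frame runs around the edge of the second image, with the content slightly shrunk inside it.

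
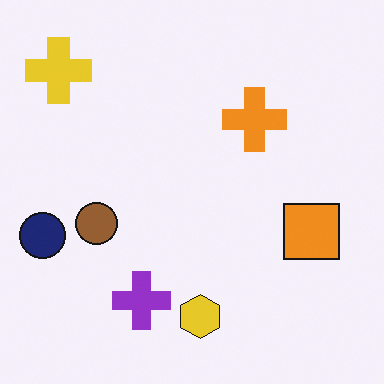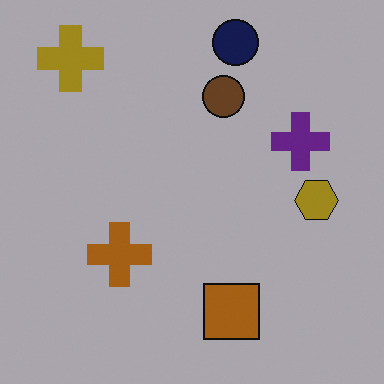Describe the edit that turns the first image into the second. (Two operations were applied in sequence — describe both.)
Transposed (reflected across the top-left ↔ bottom-right diagonal), then substantially darkened.

Shapes have swapped their row and column positions — what was in the top-right is now in the bottom-left — a diagonal reflection. Every pixel — background and shapes alike — is uniformly darkened.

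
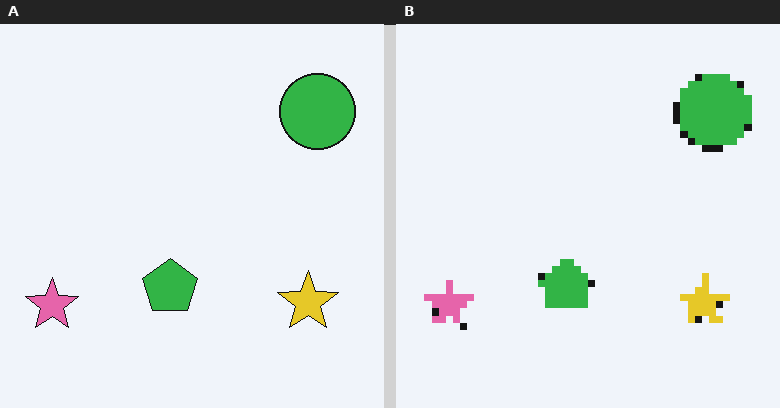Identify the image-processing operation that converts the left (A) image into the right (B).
This is the original image pixelated into visible square blocks.

Shapes are reduced to large square blocks; fine edges and outlines are lost — a downscale-then-upscale (mosaic) effect.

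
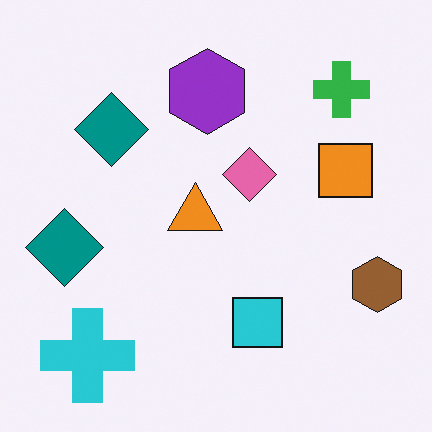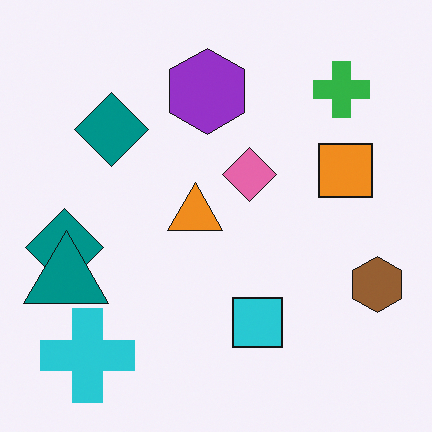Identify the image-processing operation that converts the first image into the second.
The second image is the first overlaid with an additional teal triangle.

A teal triangle appears in the second image that is absent from the first.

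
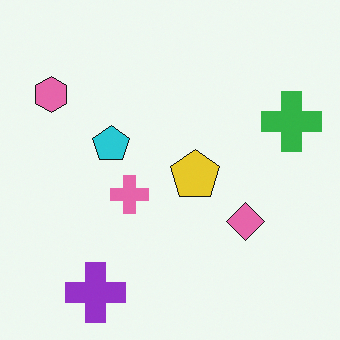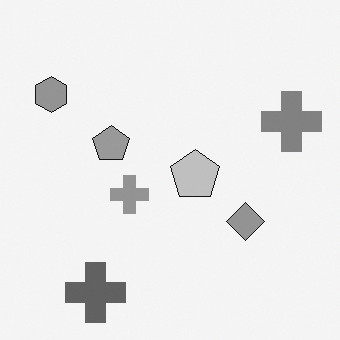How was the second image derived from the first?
This is the original image converted to grayscale.

All color is removed — every shape is now a shade of grey.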